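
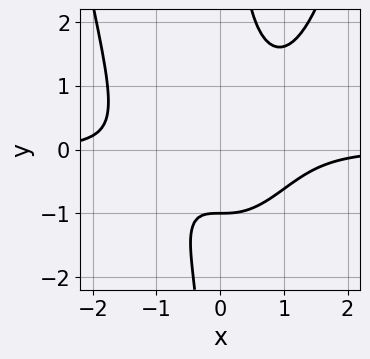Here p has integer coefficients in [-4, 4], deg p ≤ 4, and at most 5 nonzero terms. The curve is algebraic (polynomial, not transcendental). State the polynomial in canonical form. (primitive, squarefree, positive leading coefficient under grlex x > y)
1. Degree: the shape is more complex than any degree-3 curve, so deg p = 4.
2. Observable constraints: one y-axis crossing is at y = -1; it misses every integer gridline on the x-axis.
3. Matching integer coefficients to the picture gives p.

x^3*y - x*y^2 - x*y + y + 1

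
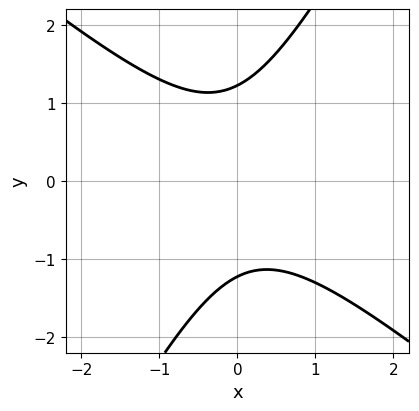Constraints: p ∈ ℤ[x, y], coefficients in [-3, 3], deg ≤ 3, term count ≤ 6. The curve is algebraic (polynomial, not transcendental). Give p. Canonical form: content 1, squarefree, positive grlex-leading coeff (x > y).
3*x^2 + 2*x*y - 2*y^2 + 3

1. Degree: a generic line meets the curve in up to 2 points, so deg p = 2.
2. Against the integer gridlines: it misses every integer gridline on the x-axis.
3. Solving for integer coefficients yields p as stated.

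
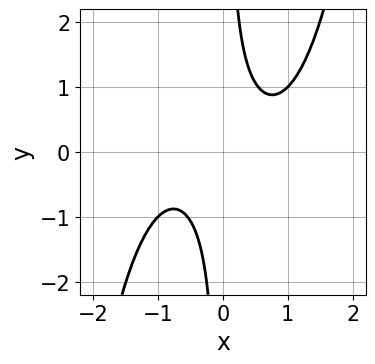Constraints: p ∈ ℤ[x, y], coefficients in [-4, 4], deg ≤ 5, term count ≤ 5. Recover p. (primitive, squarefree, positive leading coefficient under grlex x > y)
x^4 - 2*x*y + 1

The degree is 4 — no degree-3 curve has this shape.
From the visible intercepts: it misses every integer gridline on the x-axis; it misses every integer gridline on the y-axis.
Assembling these constraints gives the stated polynomial.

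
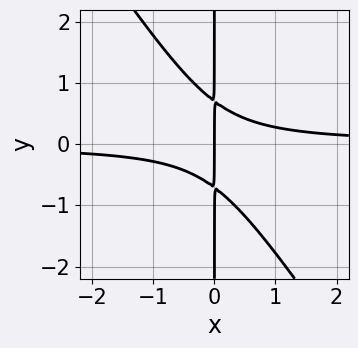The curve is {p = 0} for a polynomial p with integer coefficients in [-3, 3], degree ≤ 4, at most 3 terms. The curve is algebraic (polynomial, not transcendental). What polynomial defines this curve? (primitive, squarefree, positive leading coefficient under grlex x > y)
3*x^2*y + 2*x*y^2 - x

First, deg p = 3. The shape is more complex than any degree-2 curve.
Next, against the integer gridlines: one x-axis crossing is at x = 0; the visible y-axis segment lies entirely on the curve.
Finally, assembling these constraints gives the stated polynomial.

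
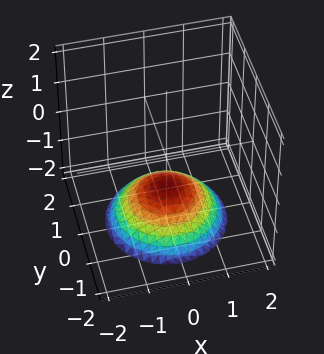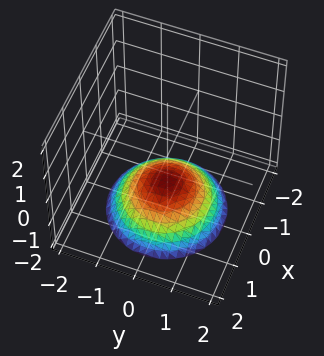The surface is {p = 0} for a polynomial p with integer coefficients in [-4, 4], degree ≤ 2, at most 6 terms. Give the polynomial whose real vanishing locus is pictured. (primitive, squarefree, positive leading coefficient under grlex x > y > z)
The degree is 2 — a generic line meets the surface in up to 2 points.
By symmetry, every cross-section ⟂ z is a circle, so x, y appear only via x² + y².
Reading off the gridlines: a circular section at z = -2 has radius between 1 and 2; no y-intercept at any integer in the box.
Together with the visible shape, these determine p as stated. Check: (0, 0, -1) on the z-axis lies on the surface, and p(0, 0, -1) = 0. ✓

x^2 + y^2 + 2*z + 2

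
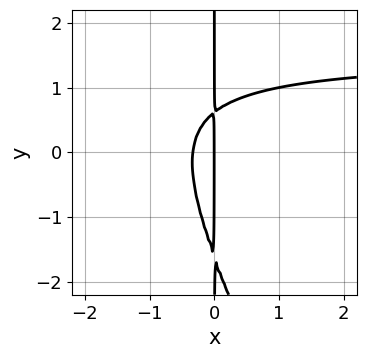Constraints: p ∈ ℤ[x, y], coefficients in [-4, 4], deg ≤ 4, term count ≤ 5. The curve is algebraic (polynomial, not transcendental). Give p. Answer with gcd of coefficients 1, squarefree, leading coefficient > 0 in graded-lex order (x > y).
2*x^2*y + x*y^2 - 3*x^2 + x*y - x

1. deg p = 3.
2. From the axis intercepts and sections: one x-axis crossing is at x = 0; the visible y-axis segment lies entirely on the curve.
3. Assembling these constraints gives the stated polynomial.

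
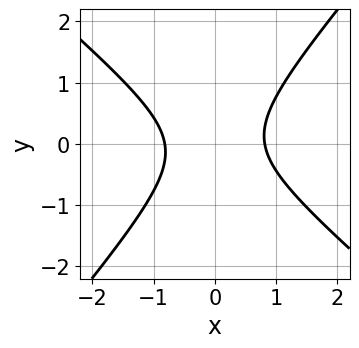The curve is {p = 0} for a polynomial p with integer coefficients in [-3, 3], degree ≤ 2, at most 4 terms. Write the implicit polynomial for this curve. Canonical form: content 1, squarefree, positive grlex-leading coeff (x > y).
3*x^2 + x*y - 3*y^2 - 2

The degree is 2 — no degree-1 curve has this shape.
Against the integer gridlines: no y-intercept at any integer in the box.
Together with the visible shape, these determine p as stated.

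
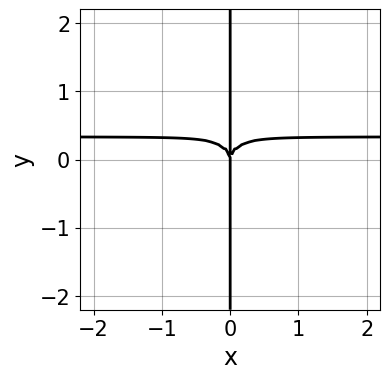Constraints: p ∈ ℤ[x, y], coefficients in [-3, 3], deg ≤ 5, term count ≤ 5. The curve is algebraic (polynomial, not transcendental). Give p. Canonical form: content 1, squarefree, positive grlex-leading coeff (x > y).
(a) The degree is 4 — a generic line meets the curve in up to 4 points.
(b) Observable constraints: one x-axis crossing is at x = 0; every point of the y-axis in the box is on the curve.
(c) Together with the visible shape, these determine p as stated.

3*x^3*y + x*y^3 - x^3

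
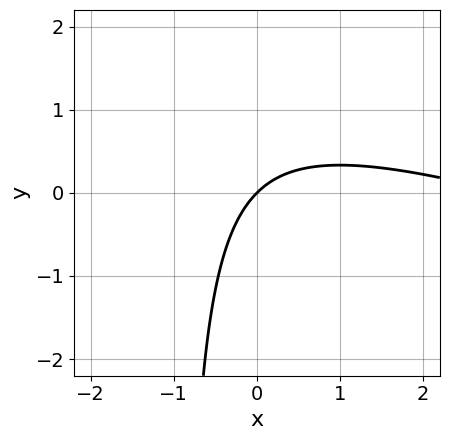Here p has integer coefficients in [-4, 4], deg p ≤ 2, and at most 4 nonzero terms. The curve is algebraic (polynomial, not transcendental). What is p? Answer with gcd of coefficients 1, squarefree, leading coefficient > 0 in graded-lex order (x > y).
x^2 + 3*x*y - 3*x + 3*y

Degree: a generic line meets the curve in up to 2 points, so deg p = 2.
Reading off the gridlines: it crosses the y-axis at the gridline y = 0; it meets the x-axis at x = 0 (among the integer gridlines).
Assembling these constraints gives the stated polynomial.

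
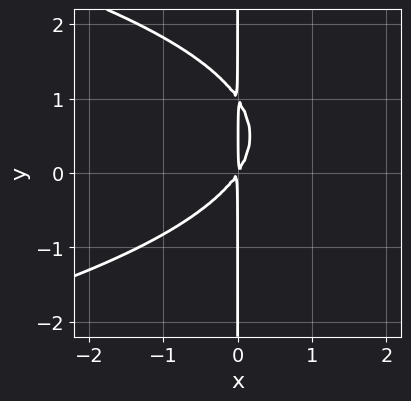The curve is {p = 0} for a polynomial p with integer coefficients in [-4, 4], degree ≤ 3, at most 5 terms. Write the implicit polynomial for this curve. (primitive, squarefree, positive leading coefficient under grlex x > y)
2*x*y^2 + 3*x^2 - 2*x*y

deg p = 3.
Observable constraints: every point of the y-axis in the box is on the curve.
The integer polynomial consistent with all of this is the stated p.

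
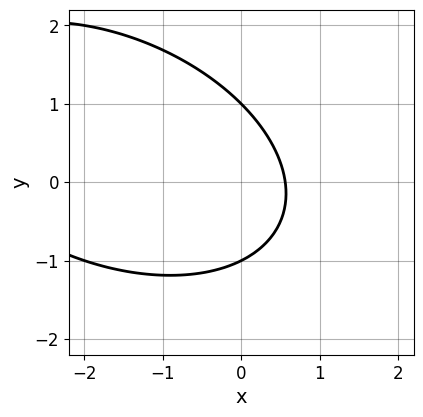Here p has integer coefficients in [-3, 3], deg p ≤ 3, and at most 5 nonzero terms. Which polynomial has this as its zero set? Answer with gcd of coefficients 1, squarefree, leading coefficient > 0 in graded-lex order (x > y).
1. The degree is 2 — no degree-1 curve has this shape.
2. Observable constraints: the y-axis gridline crossings are at y ∈ {-1, 1}.
3. The integer polynomial consistent with all of this is the stated p.

x^2 + x*y + 2*y^2 + 3*x - 2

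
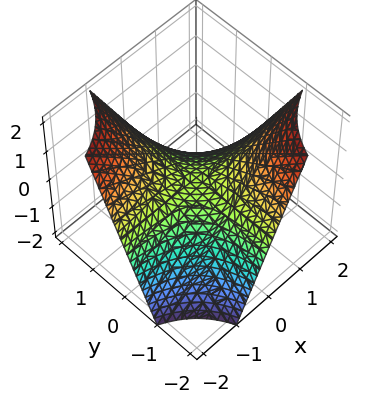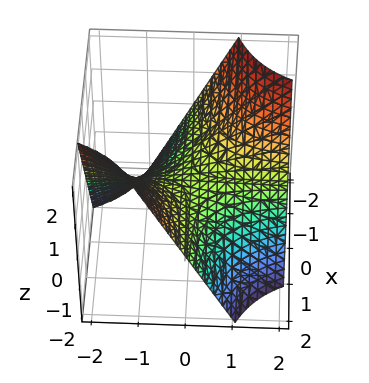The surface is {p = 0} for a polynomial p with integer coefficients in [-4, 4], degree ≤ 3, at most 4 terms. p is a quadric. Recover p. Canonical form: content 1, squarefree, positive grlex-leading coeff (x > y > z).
The degree is 2 — a hyperbolic paraboloid; a quadric.
From the visible intercepts: the visible x-axis segment lies entirely on the surface; one z-axis crossing is at z = 0; the visible y-axis segment lies entirely on the surface.
These observations pin down the coefficients.

x*y + z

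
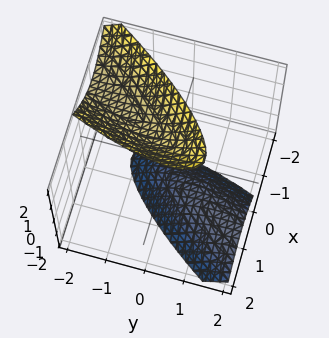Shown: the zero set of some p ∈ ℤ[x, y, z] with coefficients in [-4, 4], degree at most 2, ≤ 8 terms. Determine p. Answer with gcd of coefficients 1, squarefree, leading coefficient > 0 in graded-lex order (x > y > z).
3*x^2 - 3*x*y + y^2 + y*z - z^2 + 2

(a) There are 2 components. They look like related sheets of one shape, so recover p as a whole.
(b) Degree: the shape is more complex than any degree-1 surface, so deg p = 2.
(c) Checking where it meets the axes: it misses every integer gridline on the x-axis; the surface avoids every integer y-axis point in the box.
(d) Together with the visible shape, these determine p as stated.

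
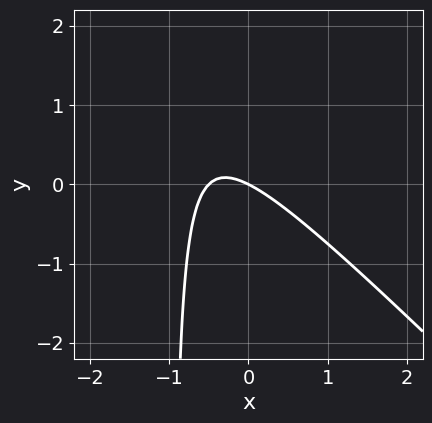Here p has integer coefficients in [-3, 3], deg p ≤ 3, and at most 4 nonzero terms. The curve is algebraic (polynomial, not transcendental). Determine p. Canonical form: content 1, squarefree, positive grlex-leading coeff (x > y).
2*x^2 + 2*x*y + x + 2*y

1. Degree: the shape is more complex than any degree-1 curve, so deg p = 2.
2. Observable constraints: it crosses the x-axis at the gridline x = 0; it crosses the y-axis at the gridline y = 0.
3. The integer polynomial consistent with all of this is the stated p.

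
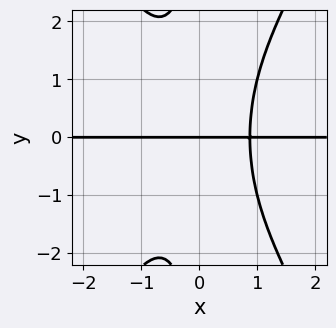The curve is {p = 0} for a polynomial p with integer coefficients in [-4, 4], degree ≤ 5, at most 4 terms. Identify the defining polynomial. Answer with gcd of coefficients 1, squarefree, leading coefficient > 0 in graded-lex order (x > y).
3*x^3*y - x*y^3 - 2*y

Degree: no degree-3 curve has this shape, so deg p = 4.
From the axis intercepts and sections: it crosses the y-axis at the gridline y = 0; every point of the x-axis in the box is on the curve.
Together with the visible shape, these determine p as stated.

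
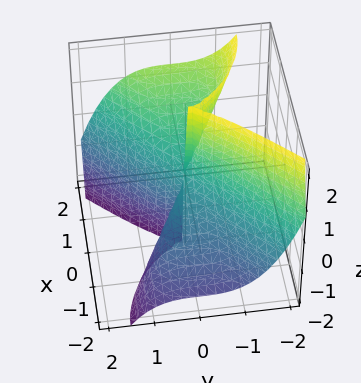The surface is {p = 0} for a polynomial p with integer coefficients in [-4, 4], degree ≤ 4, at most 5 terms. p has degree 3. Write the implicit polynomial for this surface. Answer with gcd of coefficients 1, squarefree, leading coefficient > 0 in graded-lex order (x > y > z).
(a) Degree: no degree-2 surface has this shape, so deg p = 3.
(b) Against the integer gridlines: the visible z-axis segment lies entirely on the surface; one x-axis crossing is at x = 0.
(c) Matching integer coefficients to the picture gives p.

2*x^3 - 3*x^2*z - 3*y^3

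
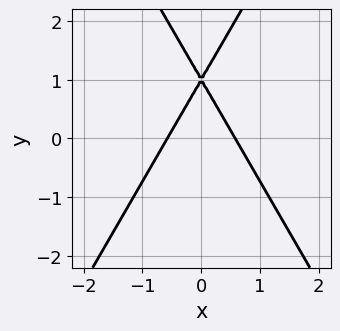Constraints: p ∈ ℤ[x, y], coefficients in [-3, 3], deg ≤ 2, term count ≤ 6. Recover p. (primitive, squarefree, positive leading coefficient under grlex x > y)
First, the degree is 2 — no degree-1 curve has this shape.
Then, symmetries: the x ↦ −x reflection is a symmetry, so x appears only in even powers.
Next, observable constraints: it crosses the y-axis at the gridline y = 1.
Finally, matching integer coefficients to the picture gives p.

3*x^2 - y^2 + 2*y - 1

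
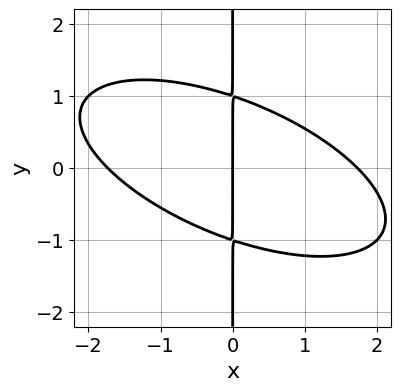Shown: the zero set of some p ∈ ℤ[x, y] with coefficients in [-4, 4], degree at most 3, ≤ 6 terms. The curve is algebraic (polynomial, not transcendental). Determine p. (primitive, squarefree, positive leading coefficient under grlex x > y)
x^3 + 2*x^2*y + 3*x*y^2 - 3*x

(a) deg p = 3.
(b) From the visible intercepts: every point of the y-axis in the box is on the curve; it meets the x-axis at x = 0 (among the integer gridlines).
(c) Together with the visible shape, these determine p as stated.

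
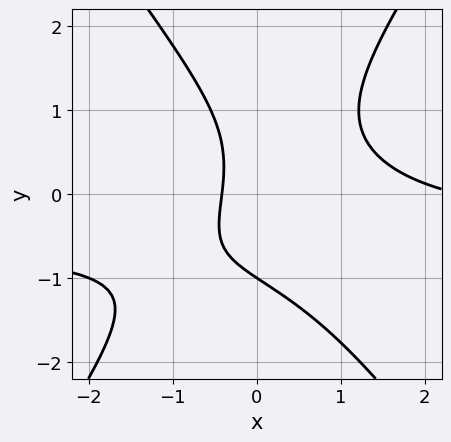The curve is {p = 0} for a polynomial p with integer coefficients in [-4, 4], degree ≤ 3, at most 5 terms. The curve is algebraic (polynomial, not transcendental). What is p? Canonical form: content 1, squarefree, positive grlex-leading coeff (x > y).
2*x^2*y - y^3 + x^2 - 2*x - 1

First, degree: the shape is more complex than any degree-2 curve, so deg p = 3.
Then, checking where it meets the axes: it meets the y-axis at y = -1 (among the integer gridlines).
Finally, putting this together gives p.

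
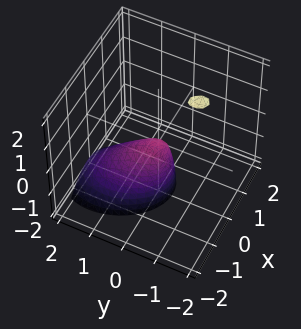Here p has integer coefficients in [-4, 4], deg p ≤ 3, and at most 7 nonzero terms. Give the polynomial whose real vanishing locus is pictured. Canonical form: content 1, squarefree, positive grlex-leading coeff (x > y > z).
First, the degree is 2 — no degree-1 surface has this shape.
Then, from the axis intercepts and sections: it meets the z-axis at z = 0 (among the integer gridlines); it crosses the y-axis at the gridline y = 0.
Finally, assembling these constraints gives the stated polynomial.

3*x^2 + x*y + 2*y^2 + 2*y*z + z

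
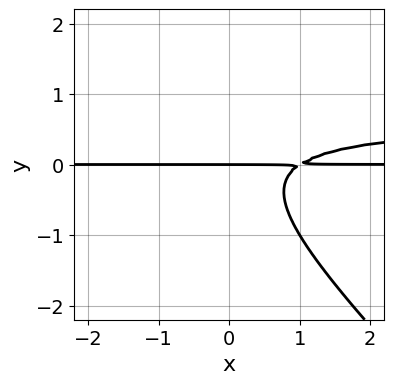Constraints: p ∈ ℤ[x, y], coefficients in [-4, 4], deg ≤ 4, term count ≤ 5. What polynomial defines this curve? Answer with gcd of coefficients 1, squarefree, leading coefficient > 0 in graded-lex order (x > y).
(a) deg p = 3. A generic line meets the curve in up to 3 points.
(b) Checking where it meets the axes: one y-axis crossing is at y = 0; every point of the x-axis in the box is on the curve.
(c) Together with the visible shape, these determine p as stated.

3*x*y^2 + 3*y^3 - 2*x*y + 2*y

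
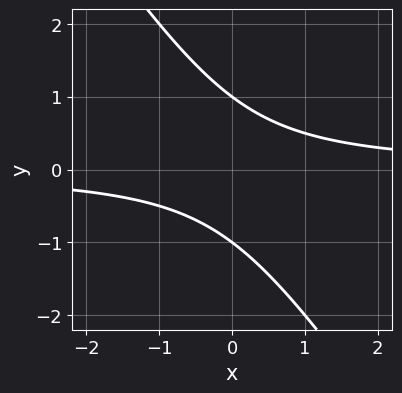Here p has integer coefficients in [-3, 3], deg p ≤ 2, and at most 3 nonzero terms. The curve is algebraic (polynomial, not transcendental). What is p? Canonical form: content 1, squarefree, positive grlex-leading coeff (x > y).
The degree is 2 — no degree-1 curve has this shape.
Checking where it meets the axes: among the integer gridlines, it crosses the y-axis at y ∈ {-1, 1}; the curve avoids every integer x-axis point in the box.
Together with the visible shape, these determine p as stated.

3*x*y + 2*y^2 - 2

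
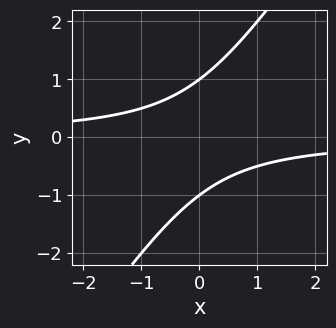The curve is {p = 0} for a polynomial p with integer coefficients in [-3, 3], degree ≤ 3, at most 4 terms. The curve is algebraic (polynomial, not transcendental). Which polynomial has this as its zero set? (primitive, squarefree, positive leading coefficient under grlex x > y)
(a) deg p = 2. The shape is more complex than any degree-1 curve.
(b) Observable constraints: it misses every integer gridline on the x-axis; among the integer gridlines, it crosses the y-axis at y ∈ {-1, 1}.
(c) The integer polynomial consistent with all of this is the stated p.

3*x*y - 2*y^2 + 2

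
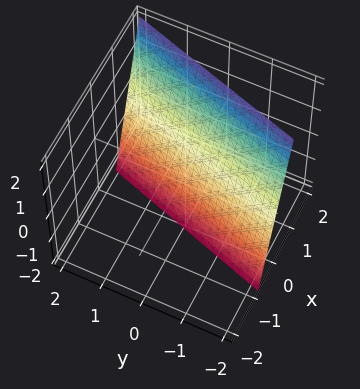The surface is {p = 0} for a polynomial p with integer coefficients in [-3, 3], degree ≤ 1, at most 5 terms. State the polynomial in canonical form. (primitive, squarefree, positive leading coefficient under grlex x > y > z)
The degree is 1 — the surface is flat (a plane).
Against the integer gridlines: one y-axis crossing is at y = -2; one z-axis crossing is at z = -2.
These observations pin down the coefficients.

3*x - y - z - 2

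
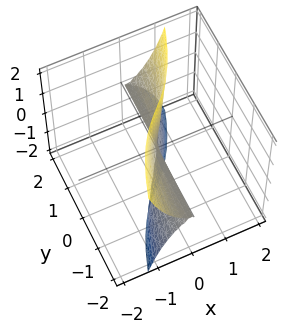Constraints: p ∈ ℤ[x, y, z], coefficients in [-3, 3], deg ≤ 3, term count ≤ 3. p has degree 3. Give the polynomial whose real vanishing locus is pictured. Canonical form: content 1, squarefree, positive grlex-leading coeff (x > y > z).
2*x^3 + x*z^2 - y*z^2

1. deg p = 3. The shape is more complex than any degree-2 surface.
2. From the axis intercepts and sections: the visible z-axis segment lies entirely on the surface; every point of the y-axis in the box is on the surface; it meets the x-axis at x = 0 (among the integer gridlines).
3. Assembling these constraints gives the stated polynomial.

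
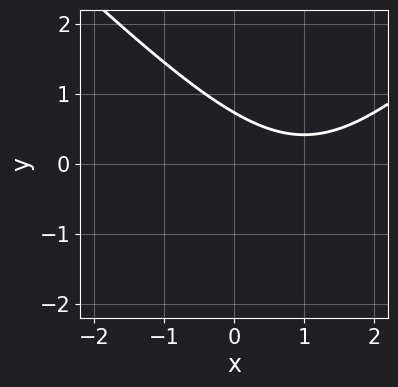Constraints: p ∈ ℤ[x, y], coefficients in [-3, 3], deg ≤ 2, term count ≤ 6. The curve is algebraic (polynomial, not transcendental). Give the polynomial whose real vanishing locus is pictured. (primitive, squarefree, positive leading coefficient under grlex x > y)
x^2 - y^2 - 2*x - 2*y + 2

First, degree: a generic line meets the curve in up to 2 points, so deg p = 2.
Then, checking where it meets the axes: no x-intercept at any integer in the box.
Finally, assembling these constraints gives the stated polynomial.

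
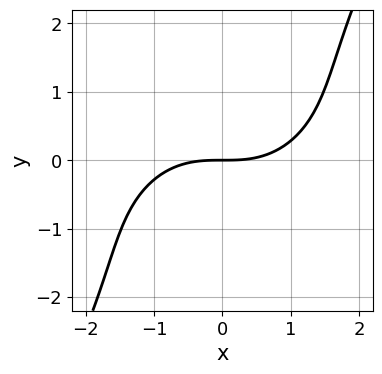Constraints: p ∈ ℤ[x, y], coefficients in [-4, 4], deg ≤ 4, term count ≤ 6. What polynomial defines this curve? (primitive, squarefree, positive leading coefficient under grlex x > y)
Degree: a generic line meets the curve in up to 3 points, so deg p = 3.
Against the integer gridlines: one y-axis crossing is at y = 0; it crosses the x-axis at the gridline x = 0.
Solving for integer coefficients yields p as stated.

x^3 - x^2*y + 2*x*y^2 - y^3 - 3*y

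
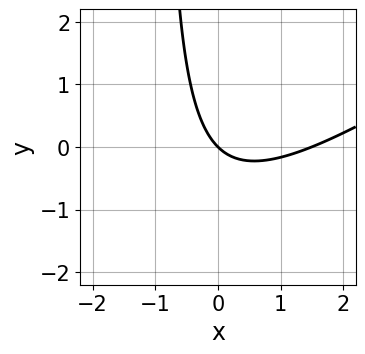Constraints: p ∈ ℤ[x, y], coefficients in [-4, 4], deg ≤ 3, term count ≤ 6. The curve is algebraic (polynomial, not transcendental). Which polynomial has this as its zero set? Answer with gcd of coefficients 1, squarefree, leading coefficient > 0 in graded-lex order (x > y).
2*x^2 - 3*x*y - 3*x - 3*y

(a) Degree: a generic line meets the curve in up to 2 points, so deg p = 2.
(b) From the visible intercepts: it crosses the y-axis at the gridline y = 0; it meets the x-axis at x = 0 (among the integer gridlines).
(c) Putting this together gives p.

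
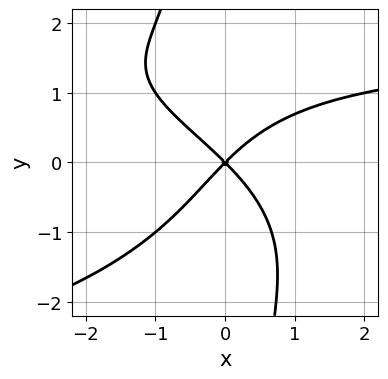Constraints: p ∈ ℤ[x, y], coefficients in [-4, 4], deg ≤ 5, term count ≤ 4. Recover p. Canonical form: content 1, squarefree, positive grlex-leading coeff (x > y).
First, deg p = 4. A generic line meets the curve in up to 4 points.
Then, observable constraints: it meets the y-axis at y = 0 (among the integer gridlines); it crosses the x-axis at the gridline x = 0.
Finally, these observations pin down the coefficients.

x*y^3 + x^2*y - 2*x^2 + 2*y^2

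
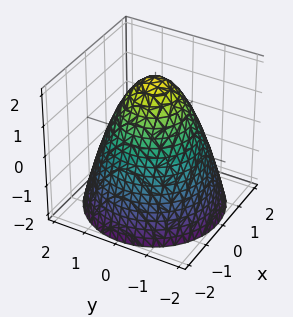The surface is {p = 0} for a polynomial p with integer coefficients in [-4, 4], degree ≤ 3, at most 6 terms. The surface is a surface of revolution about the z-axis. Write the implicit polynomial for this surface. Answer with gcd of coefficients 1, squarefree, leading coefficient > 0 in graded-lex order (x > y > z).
x^2 + y^2 + z - 2

1. deg p = 2. The shape is more complex than any degree-1 surface.
2. Symmetries: the z-axis is an axis of rotation, so x and y enter only as x² + y².
3. Checking where it meets the axes: a circular section at z = 0 has radius between 1 and 2; one z-axis crossing is at z = 2.
4. Fitting integer coefficients to these (and the overall shape) gives p.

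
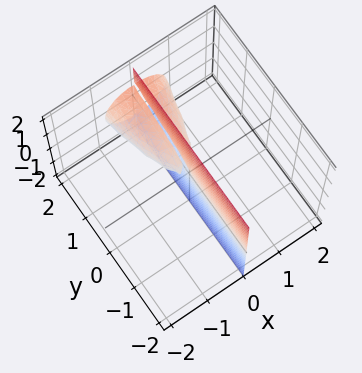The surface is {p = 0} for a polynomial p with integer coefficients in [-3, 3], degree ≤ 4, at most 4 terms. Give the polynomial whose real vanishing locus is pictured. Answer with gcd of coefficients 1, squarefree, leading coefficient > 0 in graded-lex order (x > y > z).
First, there are 2 components. They look like related sheets of one shape, so recover p as a whole.
Then, degree: a generic line meets the surface in up to 3 points, so deg p = 3.
Then, from the axis intercepts and sections: one x-axis crossing is at x = 0; every point of the z-axis in the box is on the surface; the visible y-axis segment lies entirely on the surface.
Finally, fitting integer coefficients to these (and the overall shape) gives p.

3*x^3 + 2*x*z^2 - x*y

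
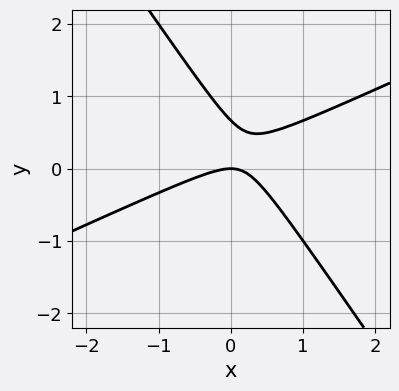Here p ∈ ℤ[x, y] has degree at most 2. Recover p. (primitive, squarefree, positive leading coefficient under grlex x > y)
First, the degree is 2 — a generic line meets the curve in up to 2 points.
Then, observable constraints: one x-axis crossing is at x = 0; one y-axis crossing is at y = 0.
Finally, assembling these constraints gives the stated polynomial.

2*x^2 - 3*x*y - 3*y^2 + 2*y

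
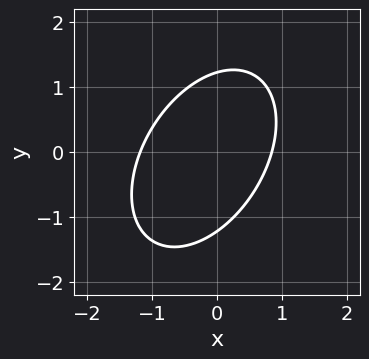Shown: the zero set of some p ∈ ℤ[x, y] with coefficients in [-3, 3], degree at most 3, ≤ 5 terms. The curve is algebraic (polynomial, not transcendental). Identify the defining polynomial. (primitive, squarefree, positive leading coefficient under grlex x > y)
3*x^2 - 2*x*y + 2*y^2 + x - 3

1. deg p = 2.
2. Solving for integer coefficients yields p as stated.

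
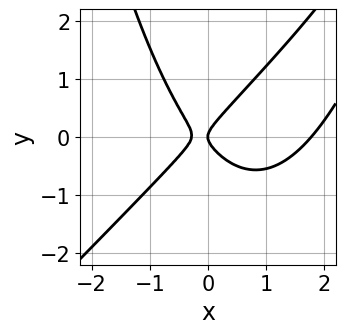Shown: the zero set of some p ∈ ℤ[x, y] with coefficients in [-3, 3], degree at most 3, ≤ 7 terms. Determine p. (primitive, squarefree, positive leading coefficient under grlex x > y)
2*x^3 - 2*x^2*y - 3*x^2 + 3*y^2 - x

First, the degree is 3 — no degree-2 curve has this shape.
Then, observable constraints: one y-axis crossing is at y = 0; it meets the x-axis at x = 0 (among the integer gridlines).
Finally, these observations pin down the coefficients.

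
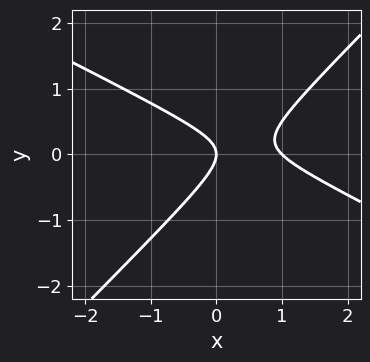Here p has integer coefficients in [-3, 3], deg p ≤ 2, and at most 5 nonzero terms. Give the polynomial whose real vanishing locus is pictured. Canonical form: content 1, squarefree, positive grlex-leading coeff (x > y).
1. Degree: no degree-1 curve has this shape, so deg p = 2.
2. Against the integer gridlines: it crosses the y-axis at the gridline y = 0; among the integer gridlines, it crosses the x-axis at x ∈ {0, 1}.
3. These observations pin down the coefficients.

x^2 + x*y - 2*y^2 - x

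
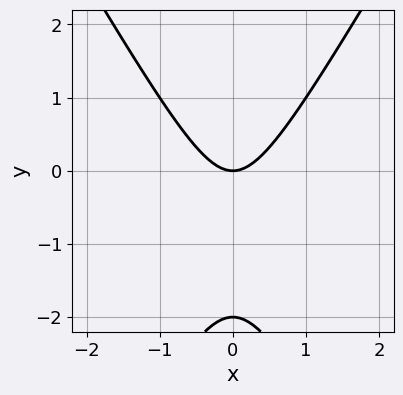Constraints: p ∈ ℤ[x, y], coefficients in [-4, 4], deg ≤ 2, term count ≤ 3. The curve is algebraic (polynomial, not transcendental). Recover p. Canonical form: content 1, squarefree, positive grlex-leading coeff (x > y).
3*x^2 - y^2 - 2*y

1. Degree: a generic line meets the curve in up to 2 points, so deg p = 2.
2. Symmetries: the x ↦ −x reflection is a symmetry, so x appears only in even powers.
3. Observable constraints: one x-axis crossing is at x = 0; among the integer gridlines, it crosses the y-axis at y ∈ {-2, 0}.
4. Assembling these constraints gives the stated polynomial.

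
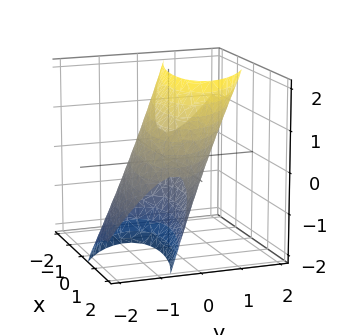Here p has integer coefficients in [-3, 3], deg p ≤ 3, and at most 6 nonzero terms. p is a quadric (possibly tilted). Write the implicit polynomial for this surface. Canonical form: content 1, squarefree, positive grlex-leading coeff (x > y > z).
First, degree: a generic line meets the surface in up to 2 points, so deg p = 2.
Next, observable constraints: the y-axis gridline crossings are at y ∈ {-1, 1}.
Finally, these observations pin down the coefficients.

x^2 + 2*x*y + 3*y^2 - 3*y*z + z^2 - 3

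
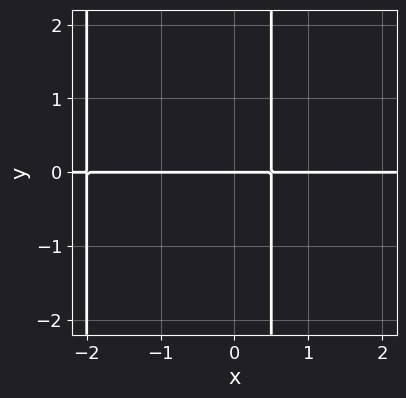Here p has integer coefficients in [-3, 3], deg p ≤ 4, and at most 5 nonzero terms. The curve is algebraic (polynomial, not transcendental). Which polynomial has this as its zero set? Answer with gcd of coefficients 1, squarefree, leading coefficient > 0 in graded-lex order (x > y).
1. deg p = 3. No degree-2 curve has this shape.
2. From the visible intercepts: it meets the y-axis at y = 0 (among the integer gridlines); every point of the x-axis in the box is on the curve.
3. Solving for integer coefficients yields p as stated.

2*x^2*y + 3*x*y - 2*y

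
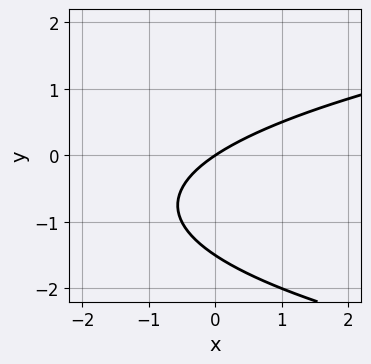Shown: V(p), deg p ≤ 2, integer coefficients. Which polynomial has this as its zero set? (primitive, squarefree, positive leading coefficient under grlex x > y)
First, deg p = 2. The shape is more complex than any degree-1 curve.
Next, reading off the gridlines: it crosses the x-axis at the gridline x = 0; it meets the y-axis at y = 0 (among the integer gridlines).
Finally, fitting integer coefficients to these (and the overall shape) gives p.

2*y^2 - 2*x + 3*y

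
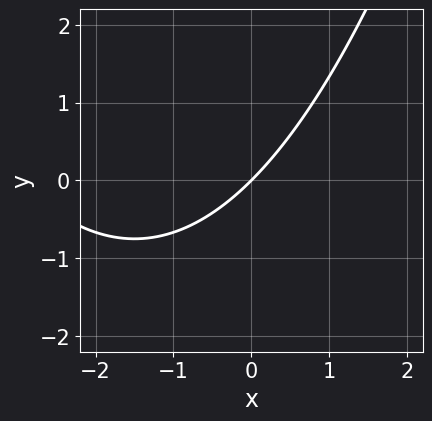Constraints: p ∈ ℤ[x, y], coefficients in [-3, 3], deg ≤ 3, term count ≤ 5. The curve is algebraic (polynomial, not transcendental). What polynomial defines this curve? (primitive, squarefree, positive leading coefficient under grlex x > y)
x^2 + 3*x - 3*y

(a) deg p = 2. The shape is more complex than any degree-1 curve.
(b) From the visible intercepts: it crosses the y-axis at the gridline y = 0; one x-axis crossing is at x = 0.
(c) Fitting integer coefficients to these (and the overall shape) gives p.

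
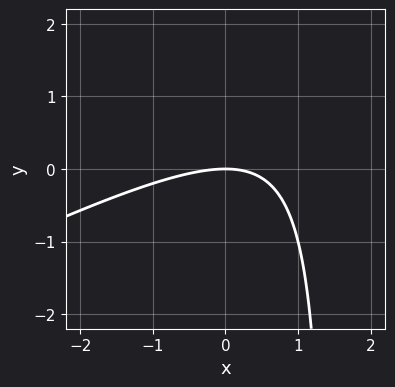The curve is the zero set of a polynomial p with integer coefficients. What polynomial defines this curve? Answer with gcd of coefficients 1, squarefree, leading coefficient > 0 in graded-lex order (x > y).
The degree is 2 — a generic line meets the curve in up to 2 points.
Observable constraints: one y-axis crossing is at y = 0; it crosses the x-axis at the gridline x = 0.
The integer polynomial consistent with all of this is the stated p.

x^2 - 2*x*y + 3*y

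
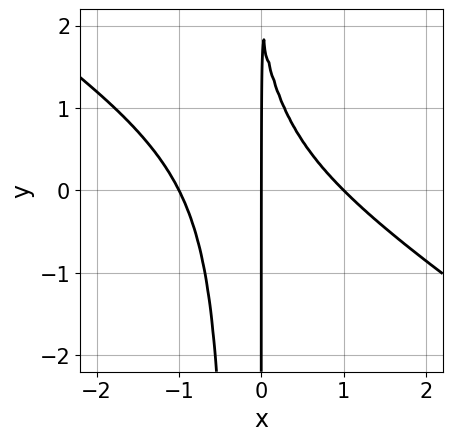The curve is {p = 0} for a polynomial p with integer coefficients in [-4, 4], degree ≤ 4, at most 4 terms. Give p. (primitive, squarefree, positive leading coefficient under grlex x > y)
2*x^3 + 3*x^2*y + x*y - 2*x

(a) Degree: a generic line meets the curve in up to 3 points, so deg p = 3.
(b) Observable constraints: every point of the y-axis in the box is on the curve; among the integer gridlines, it crosses the x-axis at x ∈ {-1, 0, 1}.
(c) Assembling these constraints gives the stated polynomial.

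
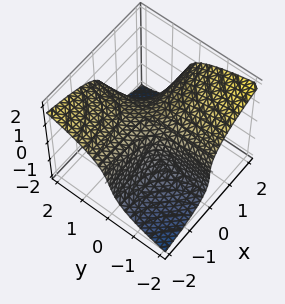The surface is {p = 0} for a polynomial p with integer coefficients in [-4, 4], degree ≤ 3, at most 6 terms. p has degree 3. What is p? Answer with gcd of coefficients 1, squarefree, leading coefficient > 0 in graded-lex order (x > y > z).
2*z^3 + 3*x*y - x*z - 1

deg p = 3. No degree-2 surface has this shape.
Observable constraints: the surface avoids every integer x-axis point in the box; the surface avoids every integer y-axis point in the box.
Fitting integer coefficients to these (and the overall shape) gives p.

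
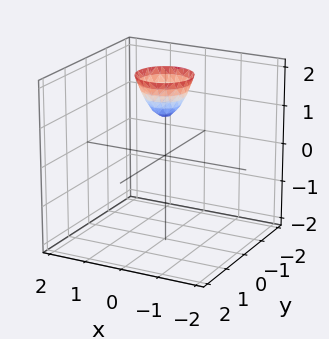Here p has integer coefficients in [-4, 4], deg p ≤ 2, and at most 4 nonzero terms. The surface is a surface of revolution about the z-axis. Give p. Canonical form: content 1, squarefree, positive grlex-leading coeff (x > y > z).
First, the degree is 2 — no degree-1 surface has this shape.
Next, symmetries: rotational symmetry about the z-axis ⇒ p depends on x, y only through x² + y².
Next, checking where it meets the axes: it misses every integer gridline on the y-axis; a circular section at z = 2 has radius between 0 and 1; no x-intercept at any integer in the box; it crosses the z-axis at the gridline z = 1.
Finally, these observations pin down the coefficients.

2*x^2 + 2*y^2 - z + 1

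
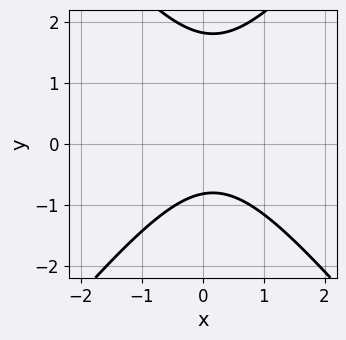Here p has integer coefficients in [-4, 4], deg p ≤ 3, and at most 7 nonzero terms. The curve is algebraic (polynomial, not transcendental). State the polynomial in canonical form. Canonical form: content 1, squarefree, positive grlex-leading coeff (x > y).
First, degree: no degree-1 curve has this shape, so deg p = 2.
Next, observable constraints: it misses every integer gridline on the x-axis.
Finally, these observations pin down the coefficients.

3*x^2 - 2*y^2 - x + 2*y + 3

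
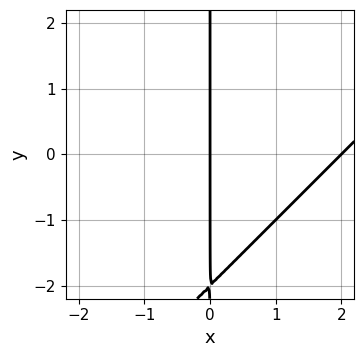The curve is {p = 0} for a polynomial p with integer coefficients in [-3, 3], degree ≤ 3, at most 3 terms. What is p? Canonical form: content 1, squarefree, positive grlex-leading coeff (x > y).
(a) The degree is 2 — the shape is more complex than any degree-1 curve.
(b) Against the integer gridlines: the x-axis gridline crossings are at x ∈ {0, 2}; every point of the y-axis in the box is on the curve.
(c) Fitting integer coefficients to these (and the overall shape) gives p.

x^2 - x*y - 2*x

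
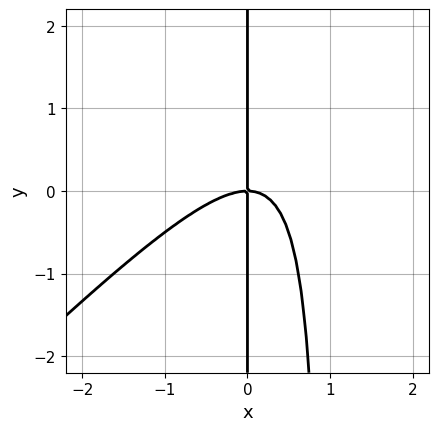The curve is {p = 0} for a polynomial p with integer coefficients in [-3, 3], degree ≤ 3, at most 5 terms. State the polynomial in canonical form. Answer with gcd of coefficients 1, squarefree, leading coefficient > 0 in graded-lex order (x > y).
x^3 - x^2*y + x*y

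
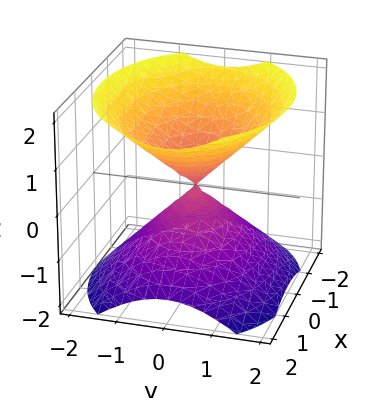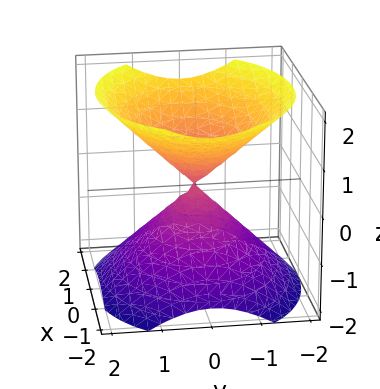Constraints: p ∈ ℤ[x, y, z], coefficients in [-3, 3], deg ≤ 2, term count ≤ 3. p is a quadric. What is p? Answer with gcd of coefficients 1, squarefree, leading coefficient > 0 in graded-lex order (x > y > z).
(a) There are 2 components. Treating them together as one polynomial.
(b) Degree: a double cone through the origin; a quadric, so deg p = 2.
(c) Symmetries: it's symmetric under z → −z, forcing even powers of z; it's symmetric under x → −x, forcing even powers of x; mirror symmetry y ↦ −y ⇒ only even powers of y.
(d) Checking where it meets the axes: one z-axis crossing is at z = 0; one x-axis crossing is at x = 0; it crosses the y-axis at the gridline y = 0.
(e) Putting this together gives p.

2*x^2 + 3*y^2 - 3*z^2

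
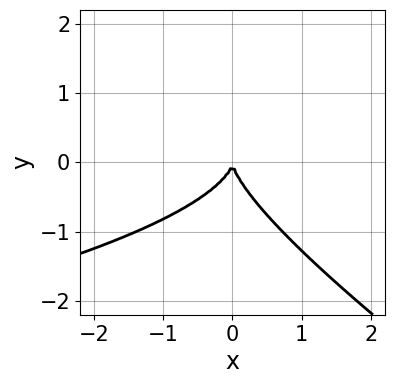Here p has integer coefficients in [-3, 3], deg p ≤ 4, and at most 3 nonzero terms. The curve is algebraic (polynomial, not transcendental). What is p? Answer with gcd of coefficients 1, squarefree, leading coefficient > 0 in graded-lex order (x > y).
2*x*y^2 + 3*y^3 + 3*x^2

The degree is 3 — no degree-2 curve has this shape.
From the visible intercepts: it crosses the y-axis at the gridline y = 0; it meets the x-axis at x = 0 (among the integer gridlines).
Assembling these constraints gives the stated polynomial.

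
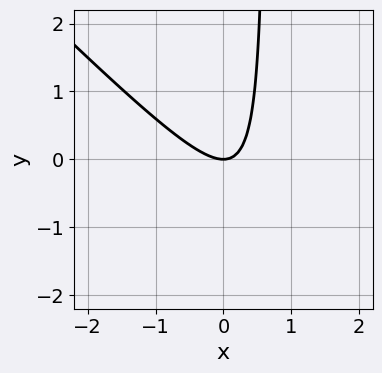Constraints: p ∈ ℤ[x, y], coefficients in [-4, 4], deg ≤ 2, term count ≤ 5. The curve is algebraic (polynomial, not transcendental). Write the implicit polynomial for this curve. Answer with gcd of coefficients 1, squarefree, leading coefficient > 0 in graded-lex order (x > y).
1. Degree: no degree-1 curve has this shape, so deg p = 2.
2. Checking where it meets the axes: one x-axis crossing is at x = 0; one y-axis crossing is at y = 0.
3. Together with the visible shape, these determine p as stated.

3*x^2 + 3*x*y - 2*y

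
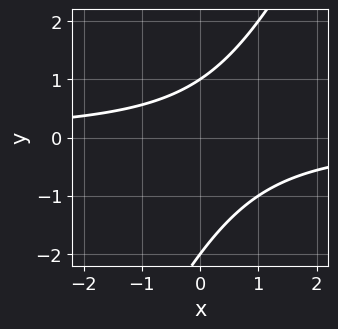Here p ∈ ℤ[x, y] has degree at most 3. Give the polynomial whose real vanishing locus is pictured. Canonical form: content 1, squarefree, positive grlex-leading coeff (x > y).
2*x*y - y^2 - y + 2

The degree is 2 — a generic line meets the curve in up to 2 points.
Observable constraints: the y-axis gridline crossings are at y ∈ {-2, 1}; it misses every integer gridline on the x-axis.
Solving for integer coefficients yields p as stated.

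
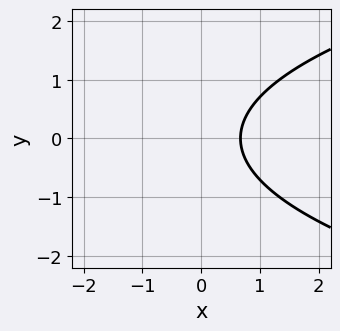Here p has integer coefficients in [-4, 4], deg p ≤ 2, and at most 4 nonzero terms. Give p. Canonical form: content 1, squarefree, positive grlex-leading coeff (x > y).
2*y^2 - 3*x + 2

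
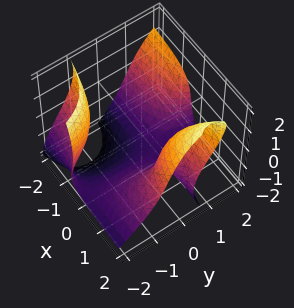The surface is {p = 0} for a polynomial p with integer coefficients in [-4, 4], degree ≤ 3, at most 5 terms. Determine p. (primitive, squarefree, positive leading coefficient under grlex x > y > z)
3*x*y^2 - 3*x*y*z + z^3 - 3*x + 3

The degree is 3 — the shape is more complex than any degree-2 surface.
From the visible intercepts: it misses every integer gridline on the y-axis; it crosses the x-axis at the gridline x = 1.
Solving for integer coefficients yields p as stated.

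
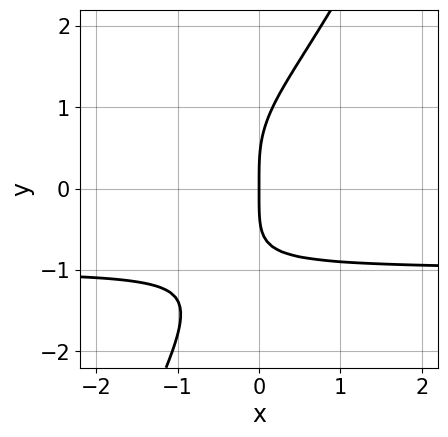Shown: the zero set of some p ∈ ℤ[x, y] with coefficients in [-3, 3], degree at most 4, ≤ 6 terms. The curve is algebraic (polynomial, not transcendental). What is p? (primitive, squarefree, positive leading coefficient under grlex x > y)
2*x*y^3 - y^4 + x*y + 3*x

Degree: the shape is more complex than any degree-3 curve, so deg p = 4.
Against the integer gridlines: it meets the y-axis at y = 0 (among the integer gridlines); it crosses the x-axis at the gridline x = 0.
Matching integer coefficients to the picture gives p.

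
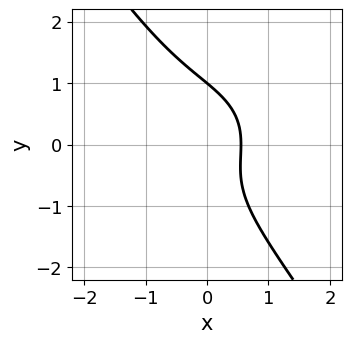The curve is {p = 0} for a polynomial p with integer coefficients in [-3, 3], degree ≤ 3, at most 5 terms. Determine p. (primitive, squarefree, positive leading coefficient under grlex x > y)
deg p = 3.
From the axis intercepts and sections: it meets the y-axis at y = 1 (among the integer gridlines).
Putting this together gives p.

2*x^3 + 2*x*y^2 + 2*y^3 + 3*x - 2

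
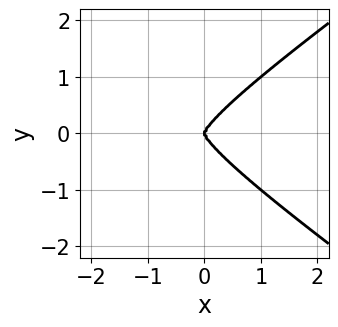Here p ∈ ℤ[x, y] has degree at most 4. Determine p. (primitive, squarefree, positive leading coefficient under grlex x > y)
x^2*y^2 - 2*y^4 + x^3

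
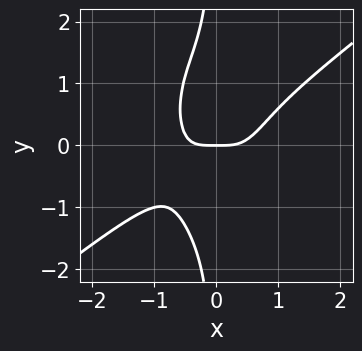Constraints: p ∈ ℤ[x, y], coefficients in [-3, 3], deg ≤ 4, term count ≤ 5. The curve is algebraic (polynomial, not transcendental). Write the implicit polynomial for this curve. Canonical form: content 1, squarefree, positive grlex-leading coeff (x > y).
2*x^4 - 2*x^3*y - x*y^3 - y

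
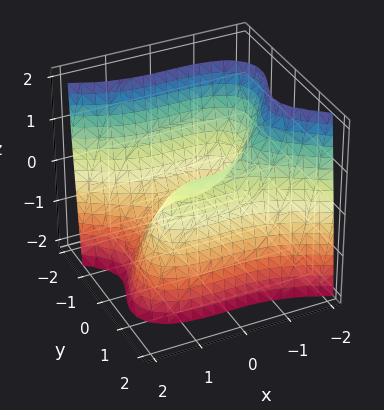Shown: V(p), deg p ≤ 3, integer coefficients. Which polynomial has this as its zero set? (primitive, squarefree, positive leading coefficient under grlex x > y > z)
(a) The degree is 3 — the shape is more complex than any degree-2 surface.
(b) Against the integer gridlines: the y-axis gridline crossings are at y ∈ {-1, 0, 1}; it crosses the z-axis at the gridline z = 0; it crosses the x-axis at the gridline x = 0.
(c) Together with the visible shape, these determine p as stated.

x^3 + 3*y^3 - 3*y + 2*z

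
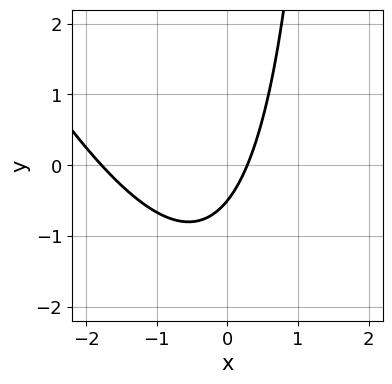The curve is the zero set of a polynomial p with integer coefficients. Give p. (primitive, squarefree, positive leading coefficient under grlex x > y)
2*x^2 + x*y + 3*x - 2*y - 1

(a) deg p = 2. A generic line meets the curve in up to 2 points.
(b) Putting this together gives p.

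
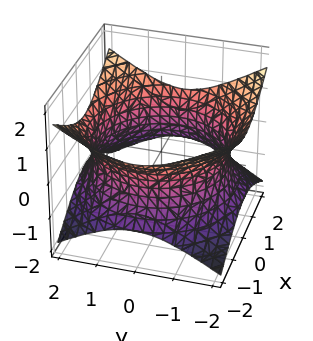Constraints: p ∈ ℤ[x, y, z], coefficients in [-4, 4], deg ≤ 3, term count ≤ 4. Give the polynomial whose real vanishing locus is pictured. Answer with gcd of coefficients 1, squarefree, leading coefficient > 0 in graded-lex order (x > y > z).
x^2 + y^2 - 2*z^2 - 3

Degree: an hourglass — one-sheet hyperboloid; a quadric, so deg p = 2.
Symmetries: it's symmetric under z → −z, forcing even powers of z; the surface is invariant under rotation about z: p = q(x² + y², z).
From the axis intercepts and sections: it misses every integer gridline on the z-axis; a circular section at z = 0 has radius between 1 and 2.
Solving for integer coefficients yields p as stated.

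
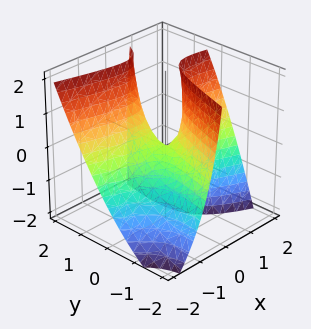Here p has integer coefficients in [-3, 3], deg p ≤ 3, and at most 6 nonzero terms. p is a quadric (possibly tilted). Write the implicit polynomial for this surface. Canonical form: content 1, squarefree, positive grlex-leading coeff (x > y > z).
x^2 + 3*x*y - 2*x*z - y^2 + z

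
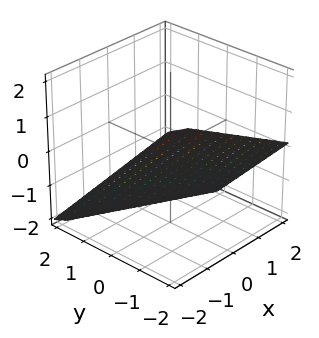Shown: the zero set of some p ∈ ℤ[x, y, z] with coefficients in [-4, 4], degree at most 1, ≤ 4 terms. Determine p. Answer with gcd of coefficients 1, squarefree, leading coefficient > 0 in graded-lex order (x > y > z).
x + 2*y + 2*z + 2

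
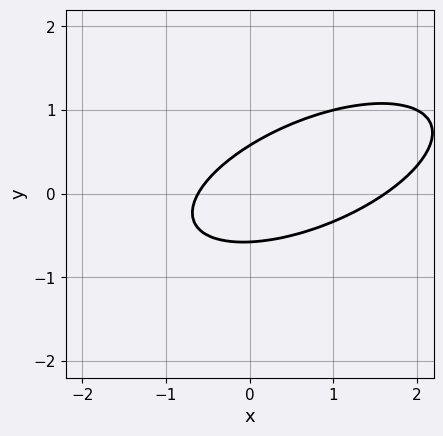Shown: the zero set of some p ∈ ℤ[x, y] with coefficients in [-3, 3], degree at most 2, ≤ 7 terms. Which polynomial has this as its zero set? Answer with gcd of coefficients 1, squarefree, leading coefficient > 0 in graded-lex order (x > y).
First, degree: no degree-1 curve has this shape, so deg p = 2.
Finally, solving for integer coefficients yields p as stated.

x^2 - 2*x*y + 3*y^2 - x - 1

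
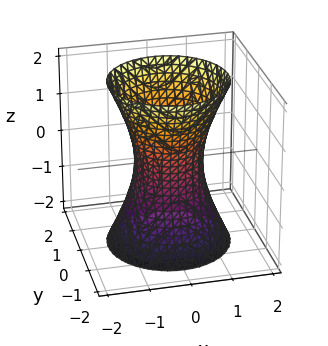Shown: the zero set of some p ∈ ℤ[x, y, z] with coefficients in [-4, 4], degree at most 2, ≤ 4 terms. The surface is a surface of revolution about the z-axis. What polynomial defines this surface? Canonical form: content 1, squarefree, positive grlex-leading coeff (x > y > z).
1. deg p = 2.
2. Symmetry: the z-axis is an axis of rotation, so x and y enter only as x² + y².
3. Checking where it meets the axes: no z-intercept at any integer in the box; a circular section at z = -1 has radius exactly 1.
4. Together with the visible shape, these determine p as stated.

3*x^2 + 3*y^2 - z^2 - 2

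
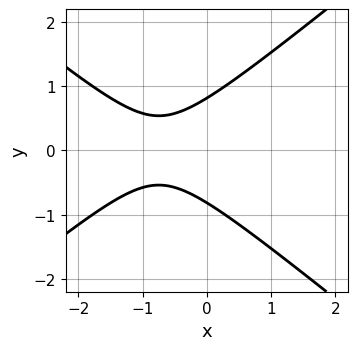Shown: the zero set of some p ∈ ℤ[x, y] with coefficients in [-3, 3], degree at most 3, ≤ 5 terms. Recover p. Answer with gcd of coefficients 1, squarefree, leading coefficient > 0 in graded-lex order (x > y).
(a) deg p = 2. A generic line meets the curve in up to 2 points.
(b) Symmetries: the y ↦ −y reflection is a symmetry, so y appears only in even powers.
(c) Observable constraints: it misses every integer gridline on the x-axis.
(d) Solving for integer coefficients yields p as stated.

2*x^2 - 3*y^2 + 3*x + 2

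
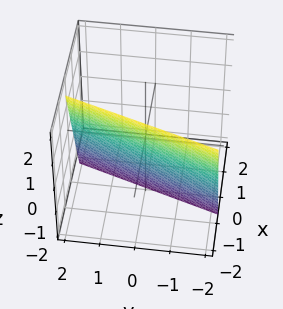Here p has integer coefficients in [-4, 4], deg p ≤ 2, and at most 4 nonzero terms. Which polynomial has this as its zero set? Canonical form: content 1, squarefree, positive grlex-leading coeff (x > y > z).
First, degree: every cross-section is a straight line — this is a plane, so deg p = 1.
Then, against the integer gridlines: it meets the y-axis at y = 2 (among the integer gridlines); one z-axis crossing is at z = -2.
Finally, the integer polynomial consistent with all of this is the stated p.

3*x - y + z + 2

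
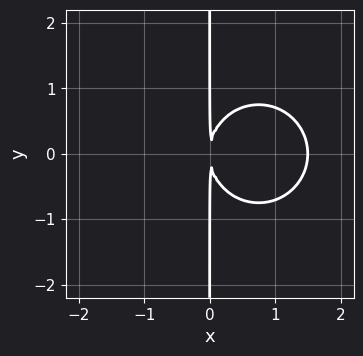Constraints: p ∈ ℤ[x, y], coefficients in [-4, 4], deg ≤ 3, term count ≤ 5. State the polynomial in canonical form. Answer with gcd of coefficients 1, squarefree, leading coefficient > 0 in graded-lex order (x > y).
(a) deg p = 3. A generic line meets the curve in up to 3 points.
(b) Symmetries: mirror symmetry y ↦ −y ⇒ only even powers of y.
(c) From the visible intercepts: every point of the y-axis in the box is on the curve.
(d) Fitting integer coefficients to these (and the overall shape) gives p.

2*x^3 + 2*x*y^2 - 3*x^2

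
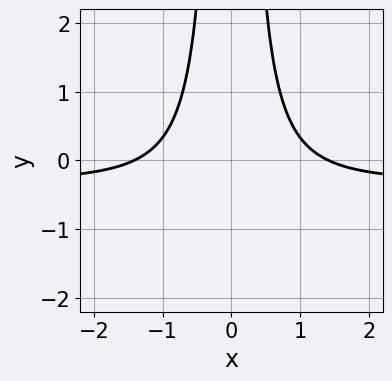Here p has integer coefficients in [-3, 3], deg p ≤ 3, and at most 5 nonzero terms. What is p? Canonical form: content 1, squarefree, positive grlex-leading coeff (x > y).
3*x^2*y + x^2 - 2

(a) deg p = 3. A generic line meets the curve in up to 3 points.
(b) Symmetries: the x ↦ −x reflection is a symmetry, so x appears only in even powers.
(c) Checking where it meets the axes: it misses every integer gridline on the y-axis.
(d) Assembling these constraints gives the stated polynomial.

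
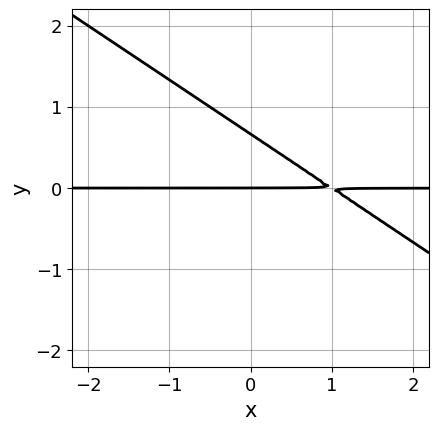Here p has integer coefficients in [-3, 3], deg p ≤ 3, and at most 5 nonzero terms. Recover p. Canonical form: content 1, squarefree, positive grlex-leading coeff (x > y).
1. The degree is 2 — no degree-1 curve has this shape.
2. Observable constraints: one y-axis crossing is at y = 0; every point of the x-axis in the box is on the curve.
3. Together with the visible shape, these determine p as stated.

2*x*y + 3*y^2 - 2*y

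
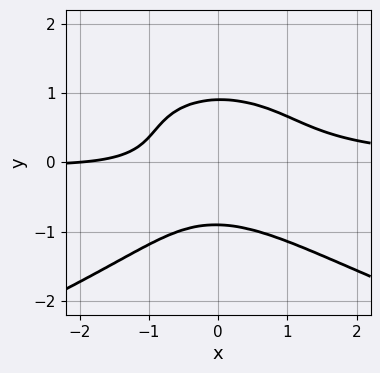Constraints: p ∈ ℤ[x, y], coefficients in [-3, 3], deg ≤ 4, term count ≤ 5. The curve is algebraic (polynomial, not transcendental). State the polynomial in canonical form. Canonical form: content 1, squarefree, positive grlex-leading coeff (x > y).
3*y^4 + 3*x^2*y + x*y^2 - x - 2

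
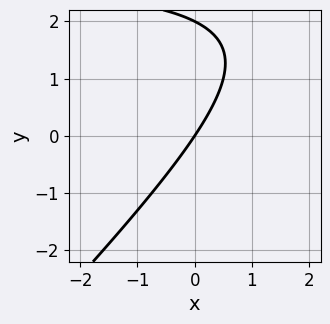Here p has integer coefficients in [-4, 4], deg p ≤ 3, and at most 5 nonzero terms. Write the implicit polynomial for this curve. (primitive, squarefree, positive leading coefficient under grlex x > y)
The degree is 2 — the shape is more complex than any degree-1 curve.
Checking where it meets the axes: it meets the x-axis at x = 0 (among the integer gridlines); among the integer gridlines, it crosses the y-axis at y ∈ {0, 2}.
Matching integer coefficients to the picture gives p.

x*y - y^2 - 3*x + 2*y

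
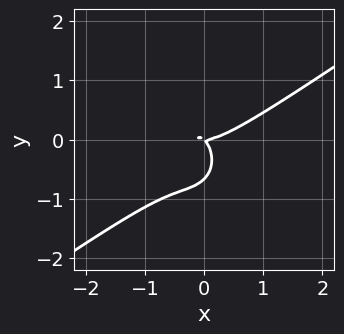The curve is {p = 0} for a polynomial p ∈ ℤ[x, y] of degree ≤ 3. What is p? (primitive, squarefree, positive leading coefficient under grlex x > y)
First, deg p = 3. The shape is more complex than any degree-2 curve.
Then, reading off the gridlines: one x-axis crossing is at x = 0; it meets the y-axis at y = 0 (among the integer gridlines).
Finally, the integer polynomial consistent with all of this is the stated p.

3*x^3 - 3*x^2*y - 3*y^3 - 2*x*y - 2*y^2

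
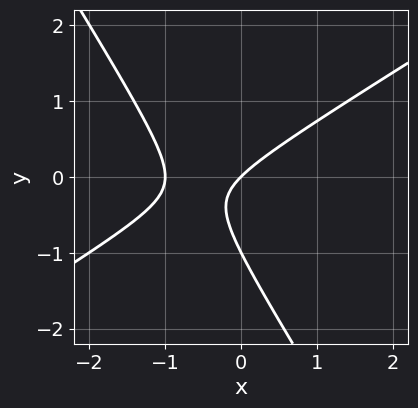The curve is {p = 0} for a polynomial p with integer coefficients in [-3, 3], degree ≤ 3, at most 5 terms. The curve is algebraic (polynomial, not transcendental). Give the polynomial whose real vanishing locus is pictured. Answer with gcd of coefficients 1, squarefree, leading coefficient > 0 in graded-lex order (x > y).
x^2 - x*y - y^2 + x - y

First, deg p = 2.
Next, from the visible intercepts: the x-axis gridline crossings are at x ∈ {-1, 0}; the y-axis gridline crossings are at y ∈ {-1, 0}.
Finally, together with the visible shape, these determine p as stated.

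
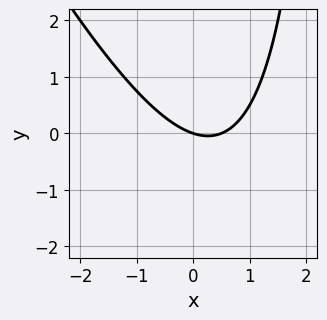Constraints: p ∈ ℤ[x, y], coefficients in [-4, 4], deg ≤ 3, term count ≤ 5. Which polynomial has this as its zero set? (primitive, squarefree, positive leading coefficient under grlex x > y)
2*x^2 + x*y - x - 3*y

1. deg p = 2. The shape is more complex than any degree-1 curve.
2. From the visible intercepts: it meets the x-axis at x = 0 (among the integer gridlines); it crosses the y-axis at the gridline y = 0.
3. Matching integer coefficients to the picture gives p.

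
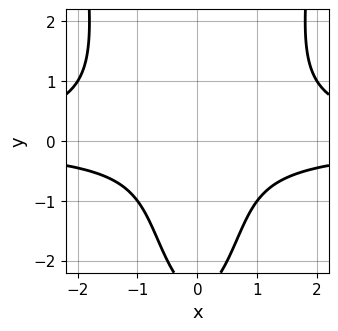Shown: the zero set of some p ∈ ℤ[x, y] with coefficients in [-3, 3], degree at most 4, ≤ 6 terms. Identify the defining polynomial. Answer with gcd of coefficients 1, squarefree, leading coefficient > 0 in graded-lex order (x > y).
First, degree: no degree-3 curve has this shape, so deg p = 4.
Next, symmetries: the x ↦ −x reflection is a symmetry, so x appears only in even powers.
Then, from the visible intercepts: the curve avoids every integer x-axis point in the box; it misses every integer gridline on the y-axis.
Finally, putting this together gives p.

2*x^2*y^2 - y^3 - 3*y^2 - 2*y - 2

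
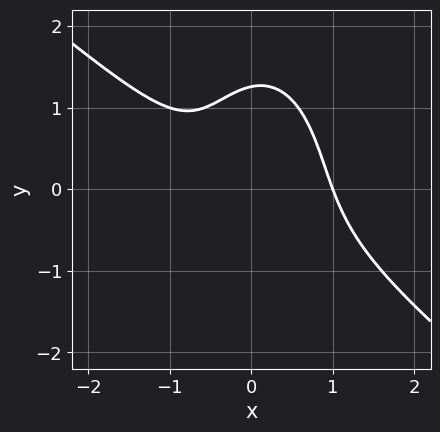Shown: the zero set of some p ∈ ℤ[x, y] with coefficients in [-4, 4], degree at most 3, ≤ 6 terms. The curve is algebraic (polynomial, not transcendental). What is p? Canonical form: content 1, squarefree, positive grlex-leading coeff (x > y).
3*x^3 + 3*x^2*y + y^3 - x - 2

(a) The degree is 3 — a generic line meets the curve in up to 3 points.
(b) From the visible intercepts: it crosses the x-axis at the gridline x = 1.
(c) The integer polynomial consistent with all of this is the stated p.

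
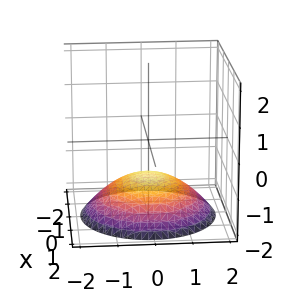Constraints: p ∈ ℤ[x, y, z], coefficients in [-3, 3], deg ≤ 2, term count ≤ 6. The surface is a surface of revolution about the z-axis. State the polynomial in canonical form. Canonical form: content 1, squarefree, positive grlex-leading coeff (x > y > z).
x^2 + y^2 + 3*z + 3

First, the degree is 2 — the shape is more complex than any degree-1 surface.
Then, symmetries: every cross-section ⟂ z is a circle, so x, y appear only via x² + y².
Next, observable constraints: the surface avoids every integer y-axis point in the box; a circular section at z = -2 has radius between 1 and 2; one z-axis crossing is at z = -1.
Finally, fitting integer coefficients to these (and the overall shape) gives p.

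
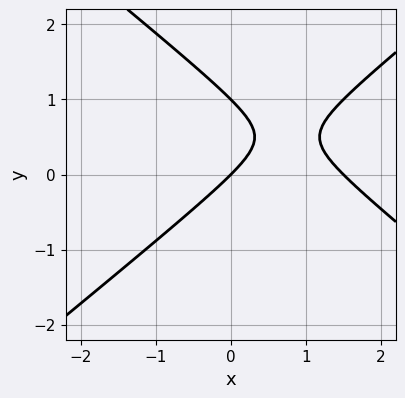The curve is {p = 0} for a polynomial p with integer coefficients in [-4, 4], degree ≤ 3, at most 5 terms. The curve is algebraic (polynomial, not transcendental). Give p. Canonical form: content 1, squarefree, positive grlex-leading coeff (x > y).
2*x^2 - 3*y^2 - 3*x + 3*y

1. The degree is 2 — the shape is more complex than any degree-1 curve.
2. Reading off the gridlines: one x-axis crossing is at x = 0; among the integer gridlines, it crosses the y-axis at y ∈ {0, 1}.
3. Matching integer coefficients to the picture gives p.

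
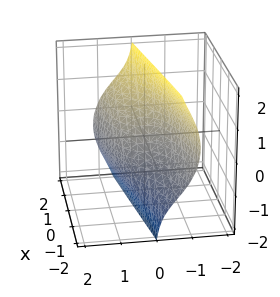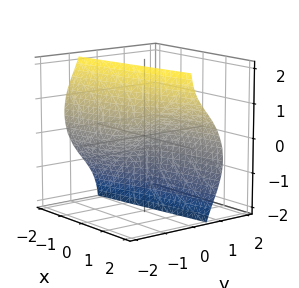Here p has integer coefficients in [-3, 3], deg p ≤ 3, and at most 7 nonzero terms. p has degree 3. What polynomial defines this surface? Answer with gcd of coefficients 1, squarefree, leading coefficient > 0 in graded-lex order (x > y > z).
First, the degree is 3 — the shape is more complex than any degree-2 surface.
Then, checking where it meets the axes: it crosses the y-axis at the gridline y = 0; one x-axis crossing is at x = 0.
Finally, assembling these constraints gives the stated polynomial.

3*y^3 + y^2*z + 3*y*z^2 - 2*x + 2*z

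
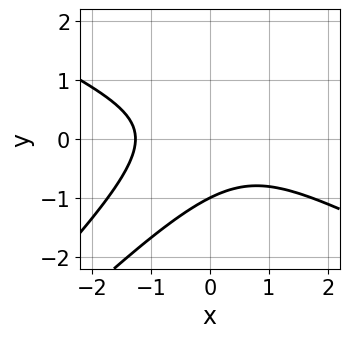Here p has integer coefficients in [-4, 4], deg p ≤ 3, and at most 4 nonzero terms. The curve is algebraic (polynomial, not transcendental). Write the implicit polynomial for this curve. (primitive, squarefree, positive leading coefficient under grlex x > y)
(a) deg p = 3. No degree-2 curve has this shape.
(b) Against the integer gridlines: it meets the y-axis at y = -1 (among the integer gridlines).
(c) Solving for integer coefficients yields p as stated.

x^3 - 3*x*y^2 + 2*y^3 + 2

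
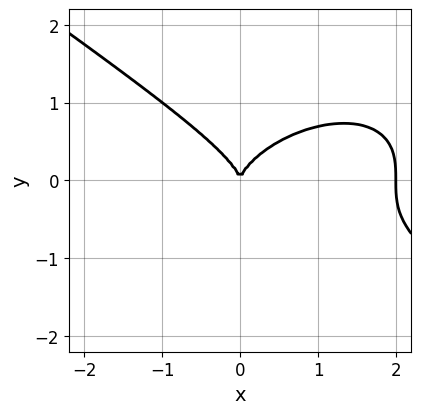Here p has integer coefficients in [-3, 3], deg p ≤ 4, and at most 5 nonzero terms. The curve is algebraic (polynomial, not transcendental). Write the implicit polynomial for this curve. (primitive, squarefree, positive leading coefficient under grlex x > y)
x^3 + 3*y^3 - 2*x^2

First, the degree is 3 — the shape is more complex than any degree-2 curve.
Next, from the axis intercepts and sections: among the integer gridlines, it crosses the x-axis at x ∈ {0, 2}; it meets the y-axis at y = 0 (among the integer gridlines).
Finally, matching integer coefficients to the picture gives p.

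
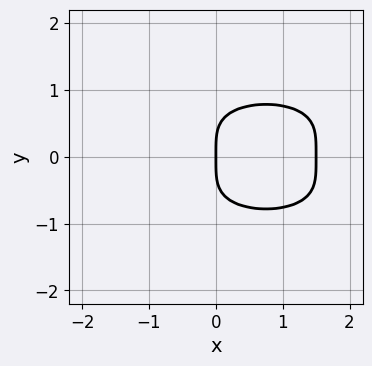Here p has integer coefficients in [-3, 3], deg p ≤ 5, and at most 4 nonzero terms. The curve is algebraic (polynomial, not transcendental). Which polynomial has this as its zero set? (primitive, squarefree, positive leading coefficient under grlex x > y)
(a) Degree: no degree-3 curve has this shape, so deg p = 4.
(b) Symmetries: it's symmetric under y → −y, forcing even powers of y.
(c) Against the integer gridlines: it crosses the x-axis at the gridline x = 0; it meets the y-axis at y = 0 (among the integer gridlines).
(d) The integer polynomial consistent with all of this is the stated p.

3*y^4 + 2*x^2 - 3*x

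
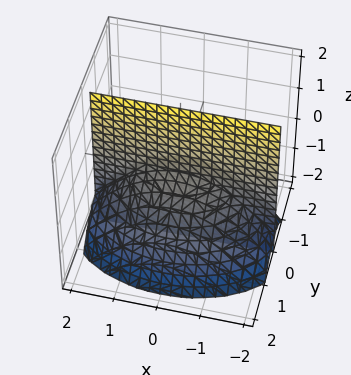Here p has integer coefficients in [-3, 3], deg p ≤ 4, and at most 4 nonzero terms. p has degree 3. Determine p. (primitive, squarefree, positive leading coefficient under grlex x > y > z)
First, I count 2 distinct pieces. They look like related sheets of one shape, so recover p as a whole.
Next, degree: the shape is more complex than any degree-2 surface, so deg p = 3.
Then, from the axis intercepts and sections: every point of the z-axis in the box is on the surface; it crosses the y-axis at the gridline y = 0.
Finally, matching integer coefficients to the picture gives p. Check: (-2, 0, 0) on the x-axis lies on the surface, and p(-2, 0, 0) = 0. ✓

x^2*y + 2*y^3 + 3*y*z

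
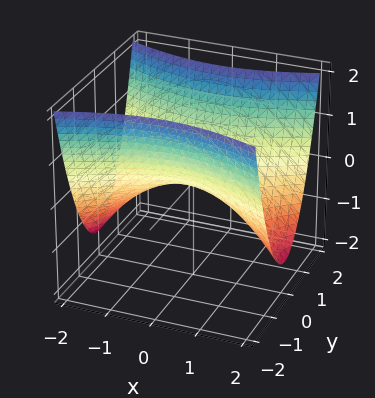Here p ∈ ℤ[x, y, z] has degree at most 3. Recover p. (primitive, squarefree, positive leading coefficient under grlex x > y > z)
x^2 - 3*y^2 + 3*z

First, the degree is 2 — a hyperbolic paraboloid; a quadric.
Next, symmetries: mirror symmetry y ↦ −y ⇒ only even powers of y; the x ↦ −x reflection is a symmetry, so x appears only in even powers.
Next, reading off the gridlines: it meets the z-axis at z = 0 (among the integer gridlines); it crosses the y-axis at the gridline y = 0; it crosses the x-axis at the gridline x = 0.
Finally, these observations pin down the coefficients.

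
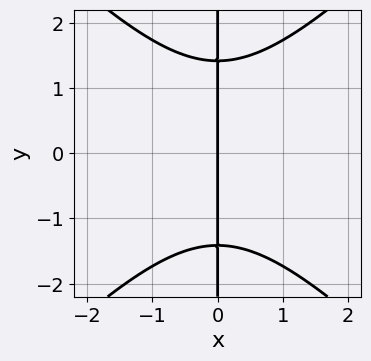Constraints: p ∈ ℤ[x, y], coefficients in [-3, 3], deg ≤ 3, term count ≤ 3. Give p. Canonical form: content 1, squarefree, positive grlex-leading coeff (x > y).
x^3 - x*y^2 + 2*x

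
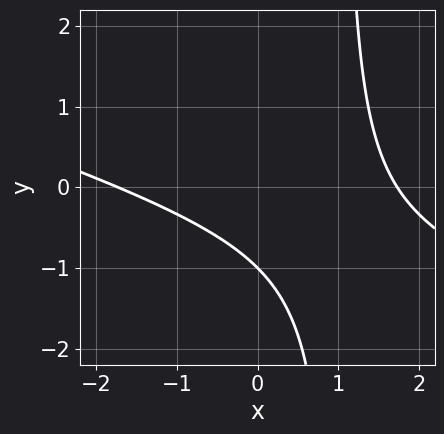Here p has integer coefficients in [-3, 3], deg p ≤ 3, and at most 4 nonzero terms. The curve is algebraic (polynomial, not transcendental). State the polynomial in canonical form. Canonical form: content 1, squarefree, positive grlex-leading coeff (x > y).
Degree: a generic line meets the curve in up to 2 points, so deg p = 2.
Checking where it meets the axes: it meets the y-axis at y = -1 (among the integer gridlines).
Assembling these constraints gives the stated polynomial.

x^2 + 3*x*y - 3*y - 3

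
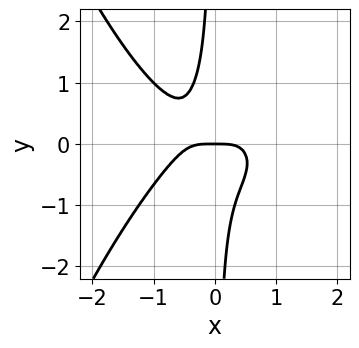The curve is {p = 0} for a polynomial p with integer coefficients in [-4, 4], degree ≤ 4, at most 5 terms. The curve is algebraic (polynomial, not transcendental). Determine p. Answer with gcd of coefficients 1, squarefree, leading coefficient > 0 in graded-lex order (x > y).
2*x^4 + 3*x*y^2 + y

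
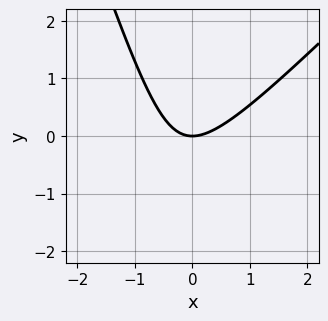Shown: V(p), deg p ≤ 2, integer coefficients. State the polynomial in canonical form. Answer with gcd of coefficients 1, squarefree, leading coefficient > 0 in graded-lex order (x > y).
3*x^2 - 2*x*y - y^2 - 3*y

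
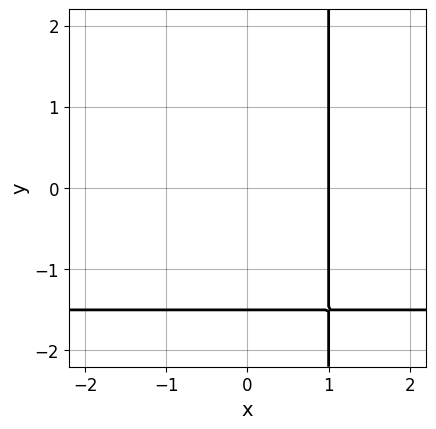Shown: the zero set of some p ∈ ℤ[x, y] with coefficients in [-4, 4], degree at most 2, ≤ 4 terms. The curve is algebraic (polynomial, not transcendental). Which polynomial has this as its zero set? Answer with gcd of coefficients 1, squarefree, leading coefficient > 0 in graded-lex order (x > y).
First, deg p = 2. The shape is more complex than any degree-1 curve.
Next, observable constraints: one x-axis crossing is at x = 1.
Finally, solving for integer coefficients yields p as stated.

2*x*y + 3*x - 2*y - 3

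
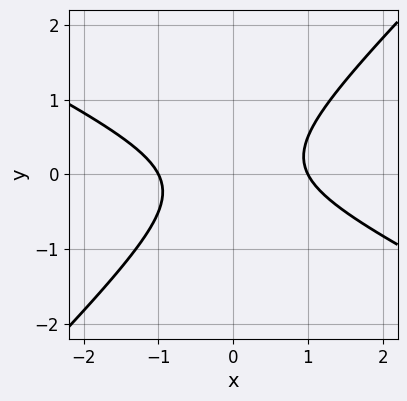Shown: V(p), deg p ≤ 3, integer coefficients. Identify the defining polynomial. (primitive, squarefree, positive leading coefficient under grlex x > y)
(a) Degree: no degree-1 curve has this shape, so deg p = 2.
(b) From the visible intercepts: the curve avoids every integer y-axis point in the box; the x-axis gridline crossings are at x ∈ {-1, 1}.
(c) Solving for integer coefficients yields p as stated.

x^2 + x*y - 2*y^2 - 1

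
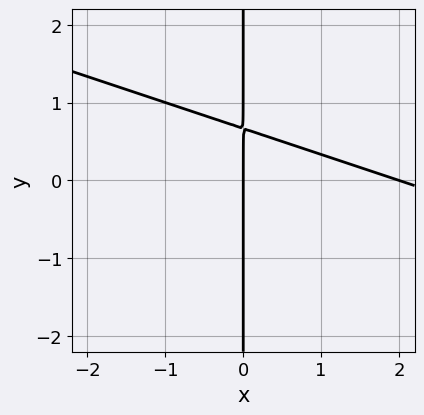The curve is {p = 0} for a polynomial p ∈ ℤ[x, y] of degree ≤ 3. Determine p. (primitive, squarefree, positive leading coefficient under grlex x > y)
First, deg p = 2. No degree-1 curve has this shape.
Then, against the integer gridlines: the x-axis gridline crossings are at x ∈ {0, 2}; every point of the y-axis in the box is on the curve.
Finally, putting this together gives p.

x^2 + 3*x*y - 2*x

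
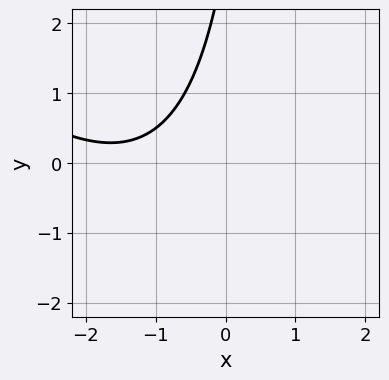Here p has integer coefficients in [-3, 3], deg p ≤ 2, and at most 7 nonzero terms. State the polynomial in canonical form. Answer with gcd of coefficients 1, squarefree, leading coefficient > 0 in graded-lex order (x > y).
First, the degree is 2 — no degree-1 curve has this shape.
Then, observable constraints: the curve avoids every integer y-axis point in the box; it misses every integer gridline on the x-axis.
Finally, solving for integer coefficients yields p as stated.

x^2 + x*y + 3*x - y + 3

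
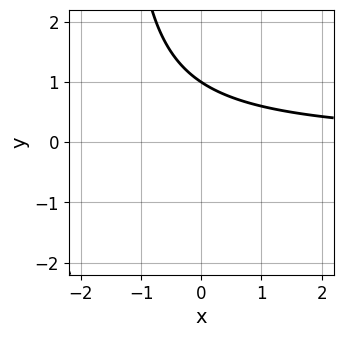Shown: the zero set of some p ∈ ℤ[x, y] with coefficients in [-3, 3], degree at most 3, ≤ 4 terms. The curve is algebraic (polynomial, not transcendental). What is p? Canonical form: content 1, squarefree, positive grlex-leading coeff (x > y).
2*x*y + 3*y - 3

Degree: a generic line meets the curve in up to 2 points, so deg p = 2.
Observable constraints: one y-axis crossing is at y = 1; no x-intercept at any integer in the box.
Assembling these constraints gives the stated polynomial.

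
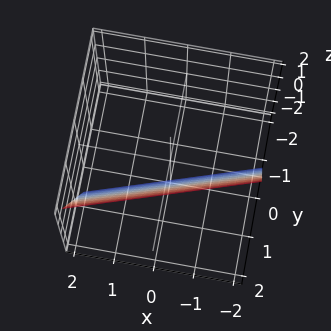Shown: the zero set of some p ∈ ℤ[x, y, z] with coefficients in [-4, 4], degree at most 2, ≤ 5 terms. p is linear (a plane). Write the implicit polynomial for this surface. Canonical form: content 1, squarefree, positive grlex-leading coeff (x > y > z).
x - 3*y + z + 2

Degree: the surface is flat (a plane), so deg p = 1.
Against the integer gridlines: it meets the z-axis at z = -2 (among the integer gridlines); one x-axis crossing is at x = -2.
Assembling these constraints gives the stated polynomial.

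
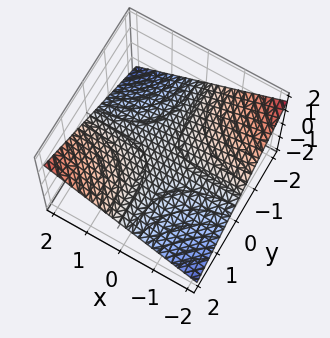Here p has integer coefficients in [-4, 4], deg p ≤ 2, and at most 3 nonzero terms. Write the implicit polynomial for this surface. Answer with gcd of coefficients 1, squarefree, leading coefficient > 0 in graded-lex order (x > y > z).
First, deg p = 2.
Then, checking where it meets the axes: the visible x-axis segment lies entirely on the surface; one z-axis crossing is at z = 0.
Finally, fitting integer coefficients to these (and the overall shape) gives p.

x*y - 3*z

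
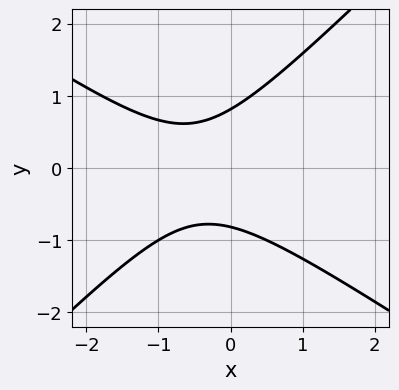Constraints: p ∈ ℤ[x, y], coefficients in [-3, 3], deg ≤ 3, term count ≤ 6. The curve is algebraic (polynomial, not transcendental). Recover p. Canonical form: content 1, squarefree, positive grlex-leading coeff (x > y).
2*x^2 + x*y - 3*y^2 + 2*x + 2

deg p = 2. The shape is more complex than any degree-1 curve.
From the visible intercepts: the curve avoids every integer x-axis point in the box.
These observations pin down the coefficients.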